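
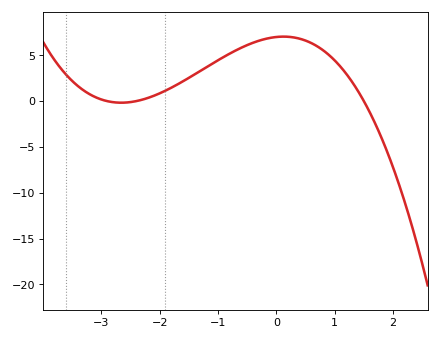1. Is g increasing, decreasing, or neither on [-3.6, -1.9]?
neither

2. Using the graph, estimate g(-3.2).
1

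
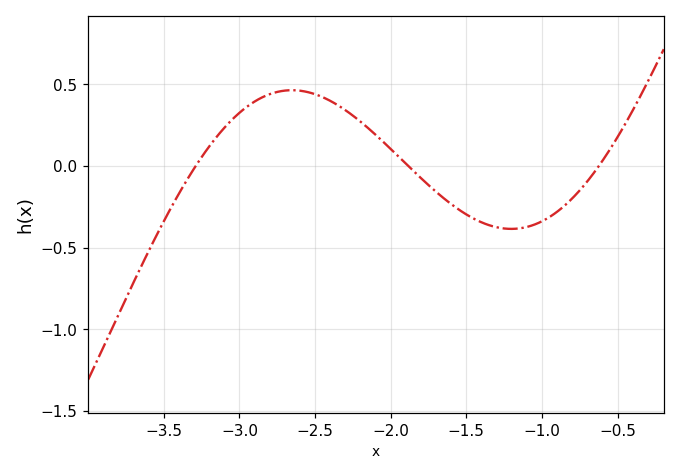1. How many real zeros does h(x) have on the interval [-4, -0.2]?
3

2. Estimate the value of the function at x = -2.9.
0.395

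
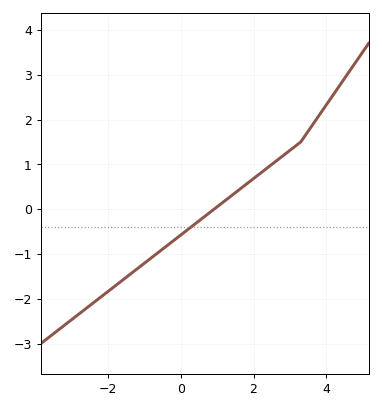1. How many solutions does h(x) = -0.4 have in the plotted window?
1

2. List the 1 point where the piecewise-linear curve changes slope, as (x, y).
(3.3, 1.5)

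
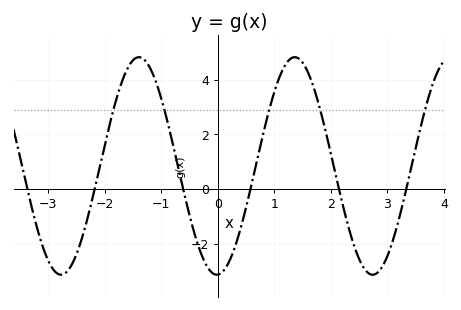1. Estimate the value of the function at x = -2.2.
-0.2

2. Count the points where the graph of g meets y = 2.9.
5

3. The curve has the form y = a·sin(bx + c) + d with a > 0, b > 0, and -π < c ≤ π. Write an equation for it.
y = 3.98sin(2.3x - 1.5) + 0.84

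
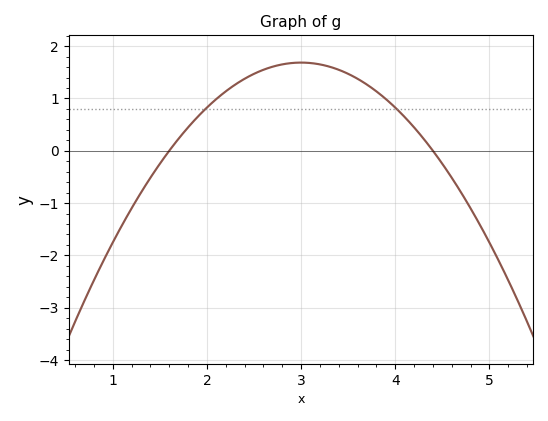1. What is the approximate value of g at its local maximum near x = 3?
1.69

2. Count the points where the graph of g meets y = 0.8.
2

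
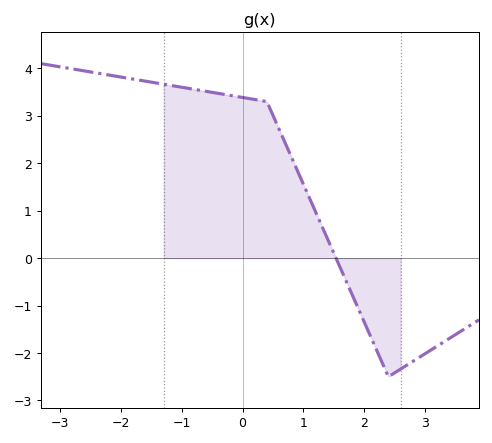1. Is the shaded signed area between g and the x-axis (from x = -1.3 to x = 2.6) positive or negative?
positive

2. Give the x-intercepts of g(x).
1.54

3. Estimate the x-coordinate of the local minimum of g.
2.4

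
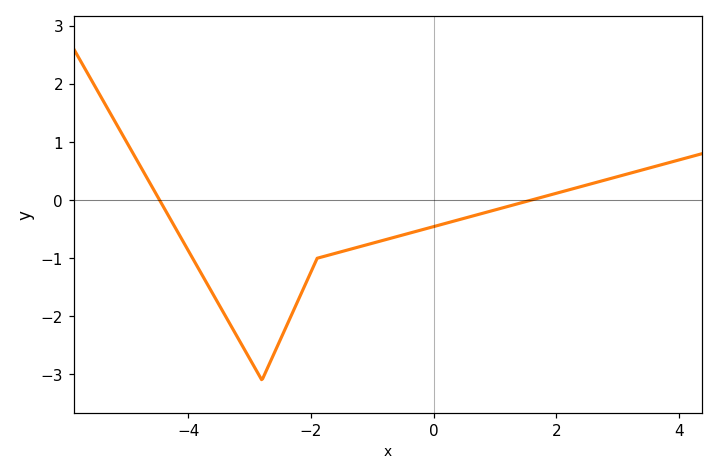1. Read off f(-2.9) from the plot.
-2.9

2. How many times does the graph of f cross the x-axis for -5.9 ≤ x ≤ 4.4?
2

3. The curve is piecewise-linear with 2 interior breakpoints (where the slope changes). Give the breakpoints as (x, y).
(-2.8, -3.1); (-1.9, -1)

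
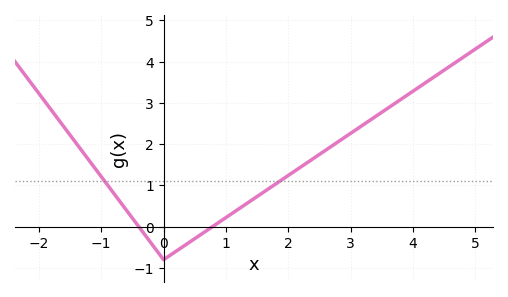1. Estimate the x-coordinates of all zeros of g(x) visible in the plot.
-0.397, 0.784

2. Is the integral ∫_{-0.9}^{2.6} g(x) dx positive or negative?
positive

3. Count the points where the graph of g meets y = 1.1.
2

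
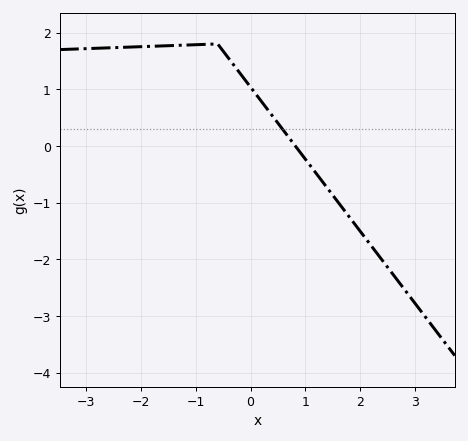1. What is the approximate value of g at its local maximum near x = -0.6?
1.8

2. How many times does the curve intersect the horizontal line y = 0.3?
1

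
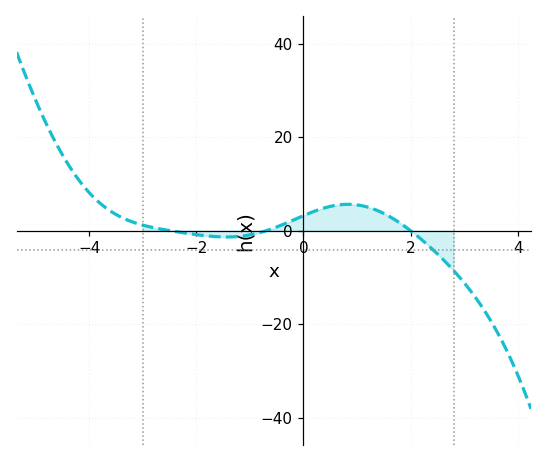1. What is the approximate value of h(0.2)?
4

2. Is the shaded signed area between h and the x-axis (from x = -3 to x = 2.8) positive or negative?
positive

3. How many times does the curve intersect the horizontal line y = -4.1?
1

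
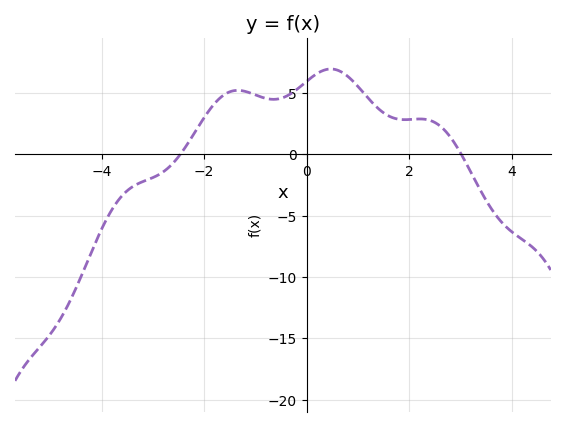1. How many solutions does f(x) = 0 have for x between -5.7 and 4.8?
2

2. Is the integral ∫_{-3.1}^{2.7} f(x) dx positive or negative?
positive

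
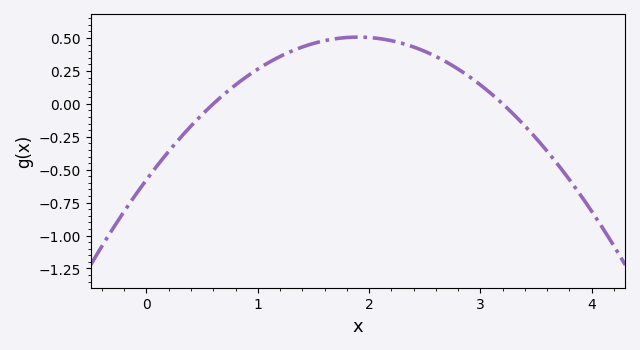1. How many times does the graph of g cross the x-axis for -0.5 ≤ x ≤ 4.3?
2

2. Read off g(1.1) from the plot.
0.315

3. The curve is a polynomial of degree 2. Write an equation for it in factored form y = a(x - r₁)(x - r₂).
y = -0.3(x - 0.6)(x - 3.2)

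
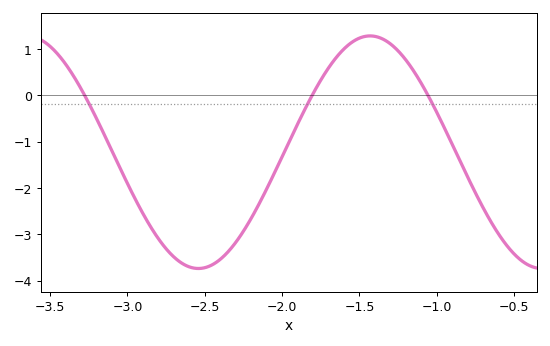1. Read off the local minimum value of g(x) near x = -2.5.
-3.7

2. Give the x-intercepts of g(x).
-3.3, -1.8, -1.05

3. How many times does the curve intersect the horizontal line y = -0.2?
3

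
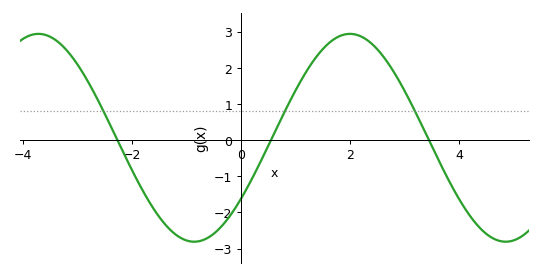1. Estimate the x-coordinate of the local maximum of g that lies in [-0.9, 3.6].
2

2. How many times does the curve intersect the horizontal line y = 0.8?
3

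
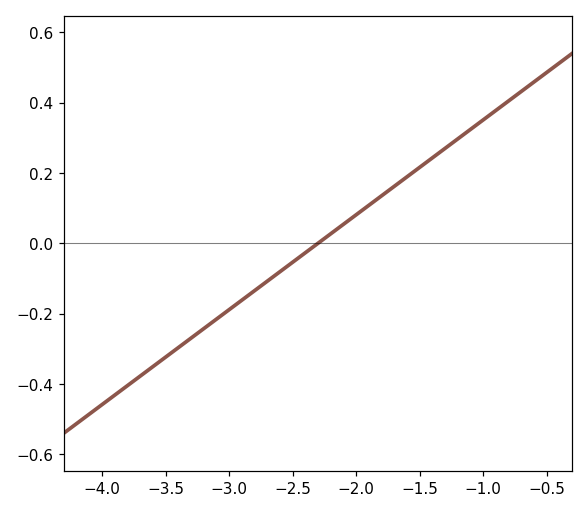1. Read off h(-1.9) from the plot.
0.1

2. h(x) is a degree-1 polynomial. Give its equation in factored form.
y = 0.27(x + 2.3)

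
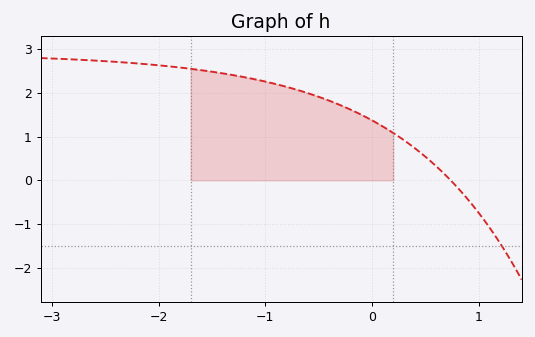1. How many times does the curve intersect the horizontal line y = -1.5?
1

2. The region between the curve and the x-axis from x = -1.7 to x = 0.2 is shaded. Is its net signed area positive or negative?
positive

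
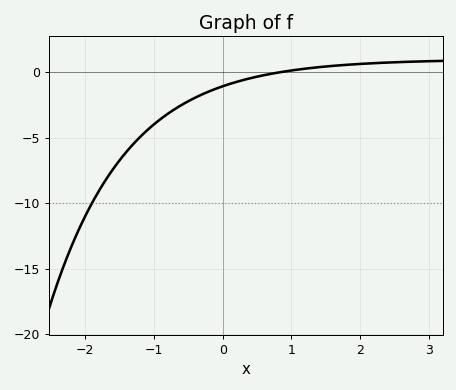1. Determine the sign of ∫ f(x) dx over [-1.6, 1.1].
negative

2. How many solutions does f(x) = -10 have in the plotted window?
1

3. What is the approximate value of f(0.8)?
0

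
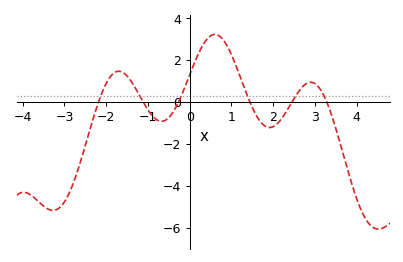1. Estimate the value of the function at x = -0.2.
0.2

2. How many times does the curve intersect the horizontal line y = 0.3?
6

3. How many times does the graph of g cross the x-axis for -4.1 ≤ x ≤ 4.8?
6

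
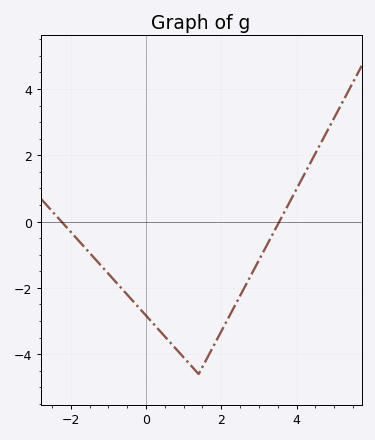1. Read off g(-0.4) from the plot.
-2.4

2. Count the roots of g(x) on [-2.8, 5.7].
2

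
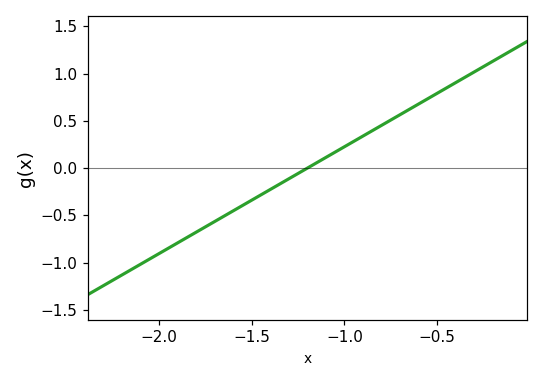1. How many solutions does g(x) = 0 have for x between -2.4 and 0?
1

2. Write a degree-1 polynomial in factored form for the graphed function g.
y = 1.13(x + 1.2)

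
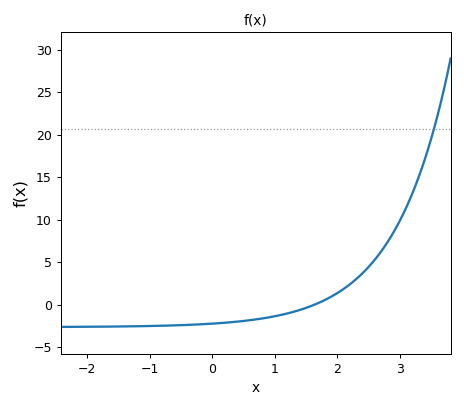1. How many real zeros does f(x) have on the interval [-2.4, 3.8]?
1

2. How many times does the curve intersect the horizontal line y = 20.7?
1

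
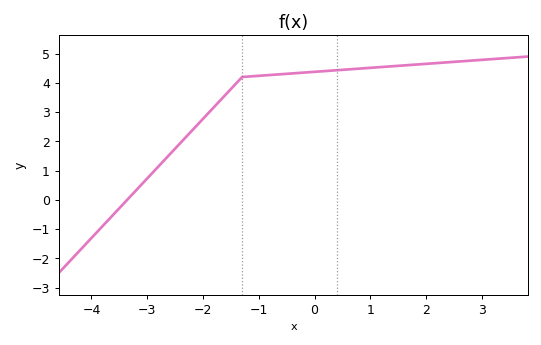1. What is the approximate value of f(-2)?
2.8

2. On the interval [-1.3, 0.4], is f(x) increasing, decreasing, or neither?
increasing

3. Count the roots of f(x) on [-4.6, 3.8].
1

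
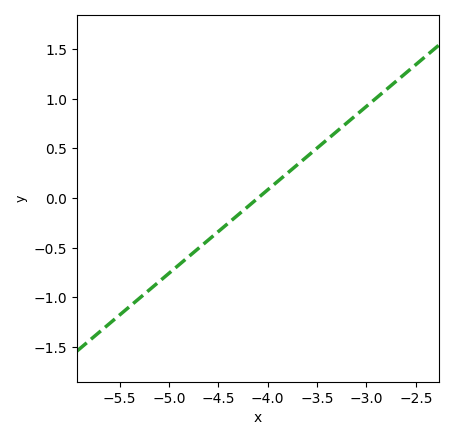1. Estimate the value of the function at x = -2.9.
1.01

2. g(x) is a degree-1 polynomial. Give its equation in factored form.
y = 0.84(x + 4.1)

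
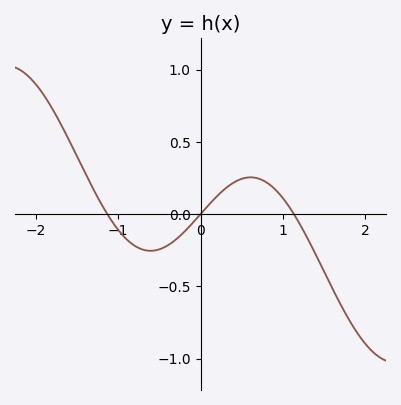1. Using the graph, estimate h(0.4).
0.2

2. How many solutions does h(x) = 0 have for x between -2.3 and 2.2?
3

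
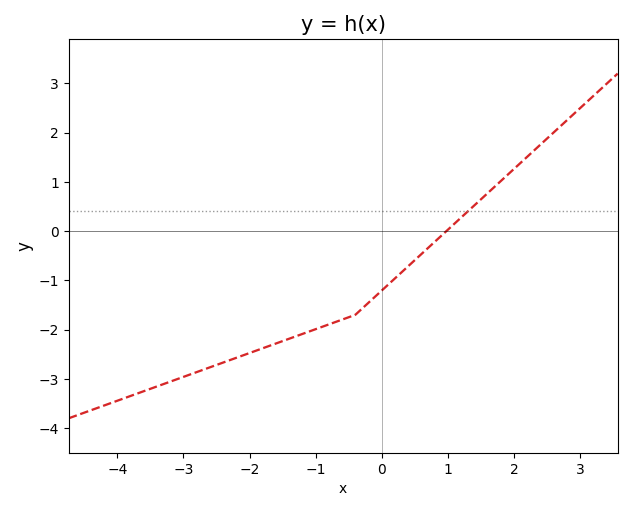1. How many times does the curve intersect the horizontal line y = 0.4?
1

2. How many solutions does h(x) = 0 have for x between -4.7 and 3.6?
1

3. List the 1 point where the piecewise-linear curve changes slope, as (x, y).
(-0.4, -1.7)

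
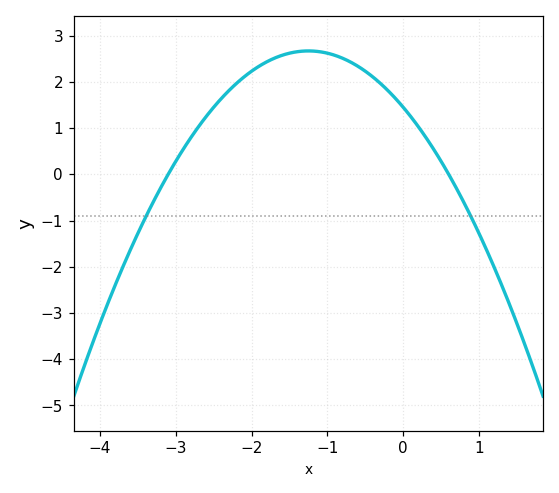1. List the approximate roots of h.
-3.1, 0.6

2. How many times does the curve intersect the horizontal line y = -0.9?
2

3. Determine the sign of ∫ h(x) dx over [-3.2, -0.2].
positive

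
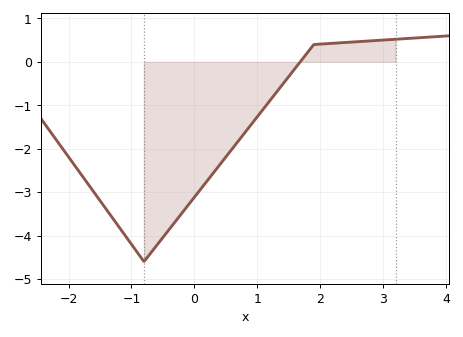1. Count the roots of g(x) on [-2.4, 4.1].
1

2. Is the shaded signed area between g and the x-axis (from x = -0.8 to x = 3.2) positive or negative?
negative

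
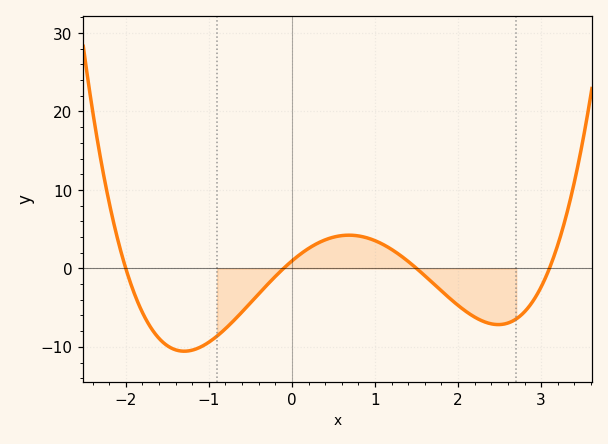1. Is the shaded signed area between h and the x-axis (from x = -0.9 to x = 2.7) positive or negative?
negative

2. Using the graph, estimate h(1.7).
-2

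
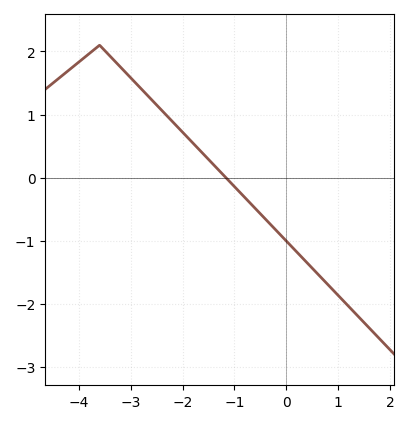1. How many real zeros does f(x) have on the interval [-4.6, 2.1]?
1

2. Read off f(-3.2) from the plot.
1.76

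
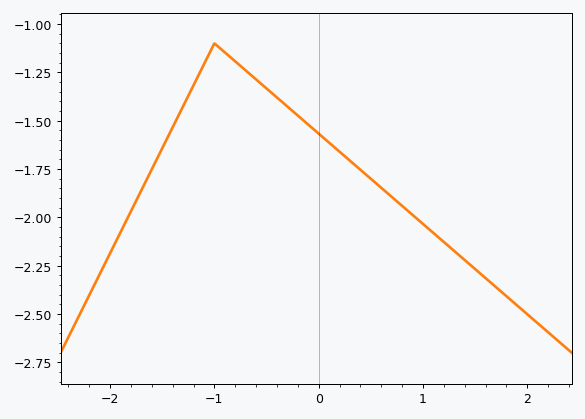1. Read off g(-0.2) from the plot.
-1.48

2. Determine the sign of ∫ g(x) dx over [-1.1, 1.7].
negative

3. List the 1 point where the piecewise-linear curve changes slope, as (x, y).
(-1, -1.1)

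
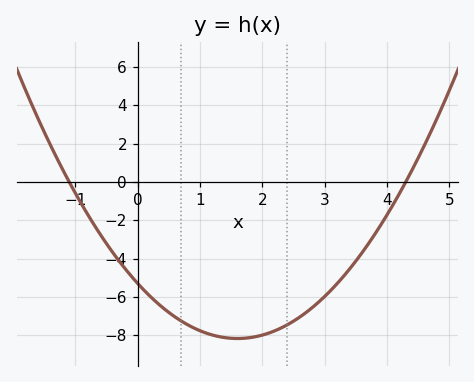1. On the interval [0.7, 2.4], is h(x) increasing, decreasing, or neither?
neither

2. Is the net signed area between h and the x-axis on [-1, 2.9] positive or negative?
negative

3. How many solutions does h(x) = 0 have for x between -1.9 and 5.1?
2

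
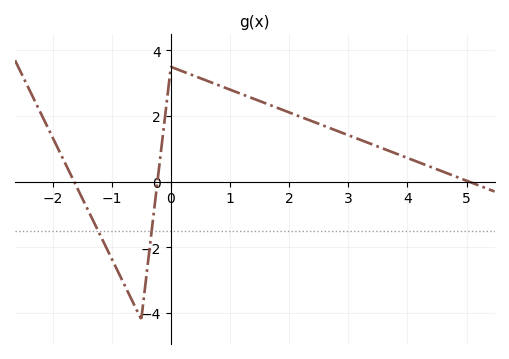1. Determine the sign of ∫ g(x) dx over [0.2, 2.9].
positive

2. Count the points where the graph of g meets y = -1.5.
2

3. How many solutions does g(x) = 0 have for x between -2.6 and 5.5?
3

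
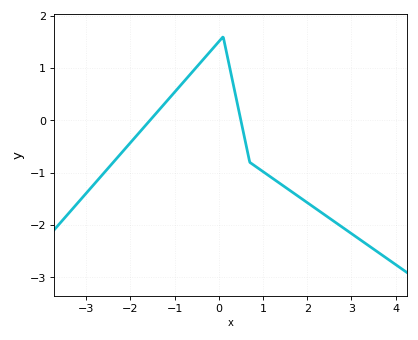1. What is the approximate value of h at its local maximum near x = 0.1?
1.6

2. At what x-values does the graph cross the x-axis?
-1.56, 0.5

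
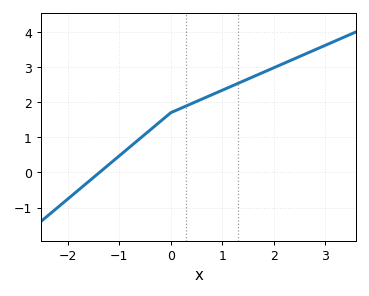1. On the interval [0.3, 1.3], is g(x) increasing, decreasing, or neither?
increasing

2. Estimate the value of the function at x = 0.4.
2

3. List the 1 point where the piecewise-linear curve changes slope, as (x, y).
(0, 1.7)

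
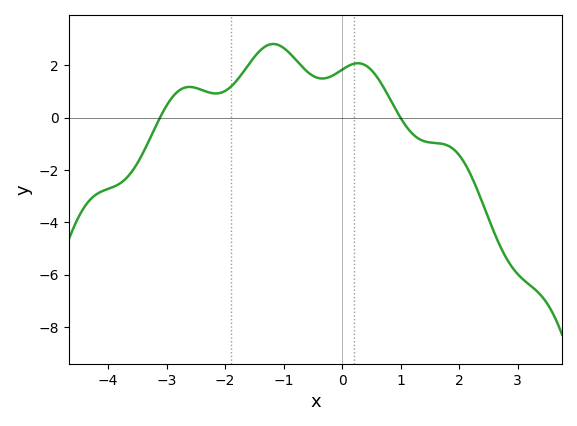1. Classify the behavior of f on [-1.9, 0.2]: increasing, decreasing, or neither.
neither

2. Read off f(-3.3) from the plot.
-0.871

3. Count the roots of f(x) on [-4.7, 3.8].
2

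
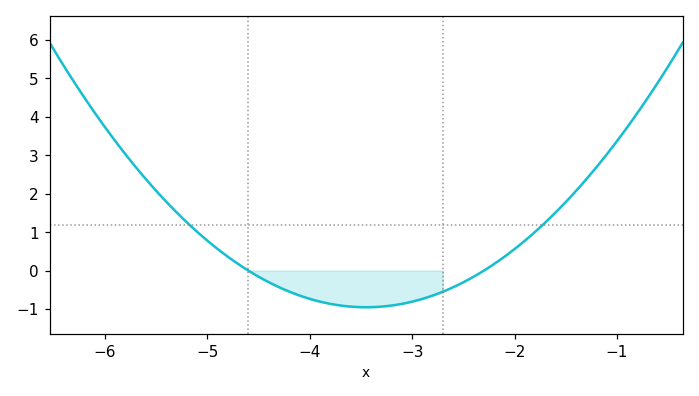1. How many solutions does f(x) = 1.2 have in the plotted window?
2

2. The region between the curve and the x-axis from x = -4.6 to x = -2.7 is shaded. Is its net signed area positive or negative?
negative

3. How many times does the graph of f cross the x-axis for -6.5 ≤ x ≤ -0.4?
2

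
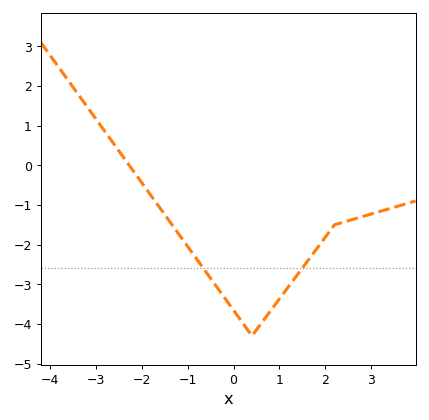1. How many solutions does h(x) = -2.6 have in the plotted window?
2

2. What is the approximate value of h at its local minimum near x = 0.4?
-4.3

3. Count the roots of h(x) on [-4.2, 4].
1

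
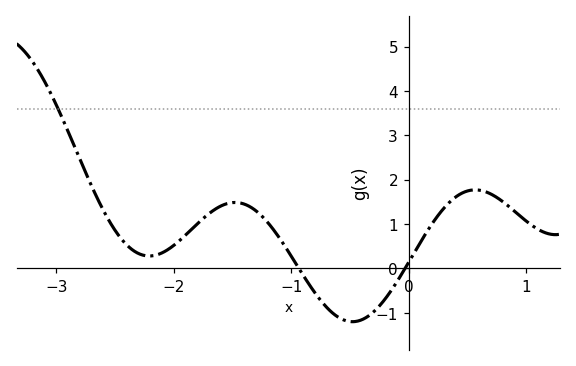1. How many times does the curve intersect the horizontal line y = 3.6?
1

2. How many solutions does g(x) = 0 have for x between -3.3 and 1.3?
2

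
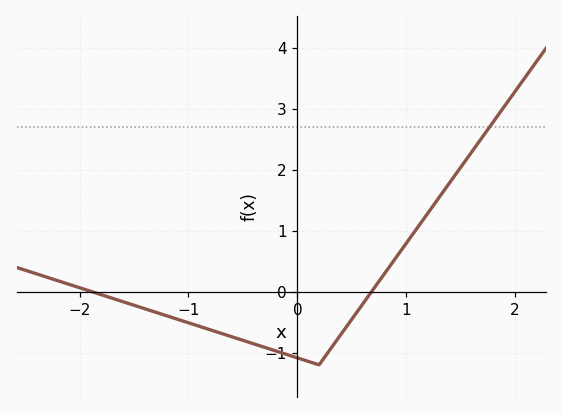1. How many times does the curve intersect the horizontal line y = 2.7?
1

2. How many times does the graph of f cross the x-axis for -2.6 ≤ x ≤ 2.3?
2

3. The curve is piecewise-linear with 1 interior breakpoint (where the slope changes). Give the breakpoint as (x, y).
(0.2, -1.2)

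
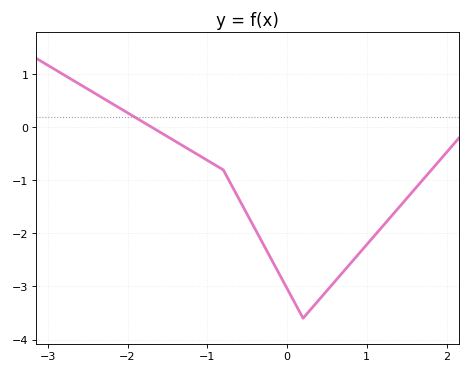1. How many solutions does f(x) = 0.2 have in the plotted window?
1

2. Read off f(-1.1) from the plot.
-0.5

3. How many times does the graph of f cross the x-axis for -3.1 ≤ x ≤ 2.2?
1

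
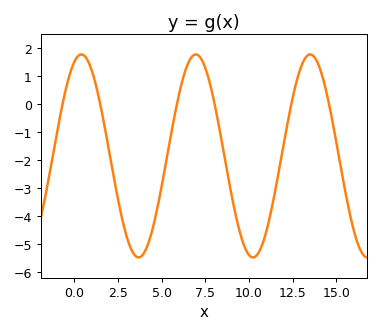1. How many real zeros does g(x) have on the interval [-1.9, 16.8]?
6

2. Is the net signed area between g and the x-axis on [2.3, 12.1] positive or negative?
negative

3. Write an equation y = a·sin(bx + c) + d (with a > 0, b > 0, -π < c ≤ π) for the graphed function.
y = 3.63sin(0.96x + 1.17) - 1.85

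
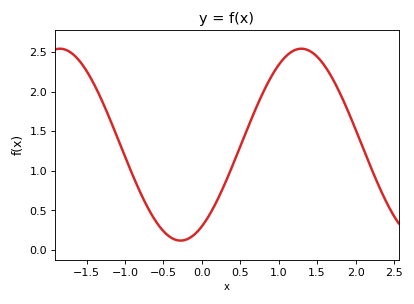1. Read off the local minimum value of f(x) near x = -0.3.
0.12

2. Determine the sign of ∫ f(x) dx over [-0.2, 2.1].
positive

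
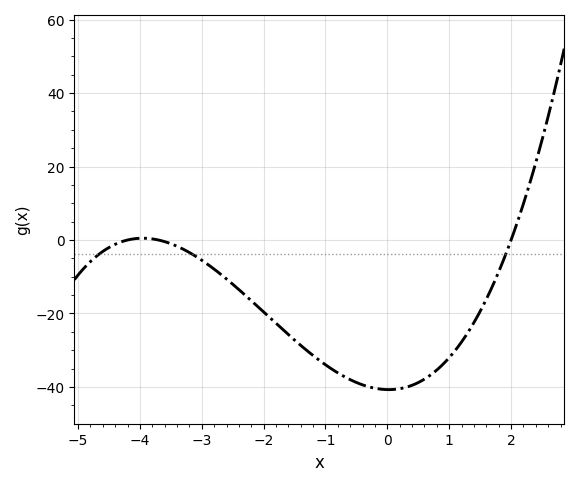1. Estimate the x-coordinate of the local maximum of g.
-4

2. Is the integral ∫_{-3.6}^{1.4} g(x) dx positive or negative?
negative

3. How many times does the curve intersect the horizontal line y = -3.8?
3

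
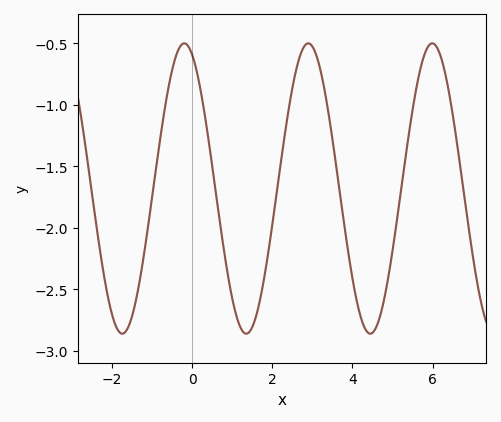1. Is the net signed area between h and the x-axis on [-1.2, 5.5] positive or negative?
negative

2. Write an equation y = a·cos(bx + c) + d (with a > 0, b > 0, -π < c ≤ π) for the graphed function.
y = 1.18cos(2.03x + 0.4) - 1.68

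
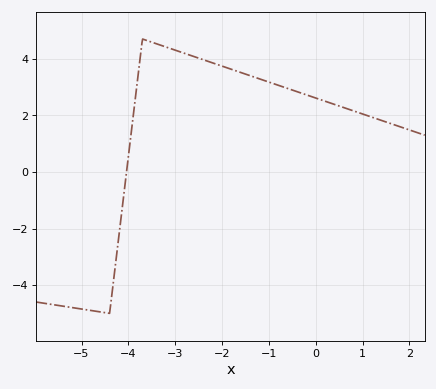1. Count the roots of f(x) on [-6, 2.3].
1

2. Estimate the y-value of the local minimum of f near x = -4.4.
-5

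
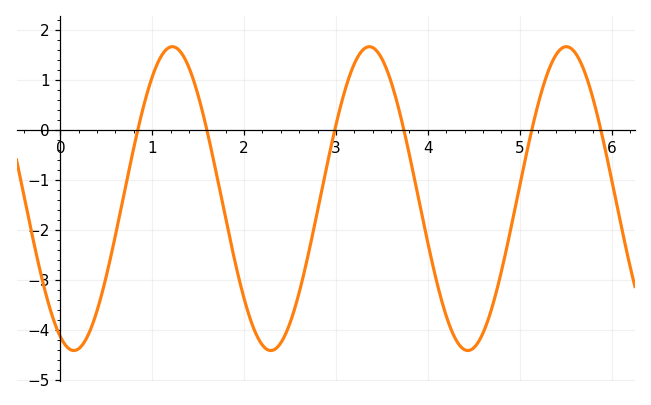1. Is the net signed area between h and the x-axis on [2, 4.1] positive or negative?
negative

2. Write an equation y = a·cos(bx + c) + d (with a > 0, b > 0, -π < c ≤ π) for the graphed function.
y = 3.04cos(2.9x + 2.7) - 1.38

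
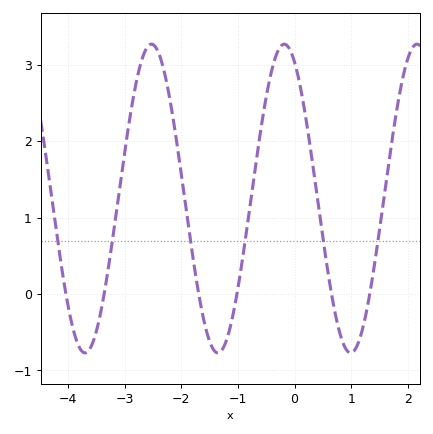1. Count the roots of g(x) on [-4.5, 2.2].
6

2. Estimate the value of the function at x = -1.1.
-0.3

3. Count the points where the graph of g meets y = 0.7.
6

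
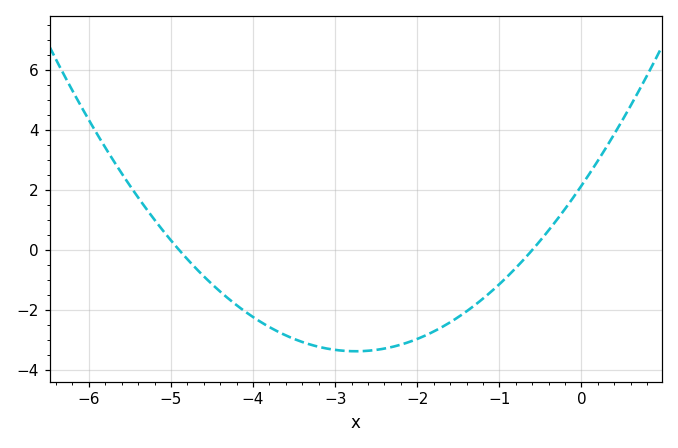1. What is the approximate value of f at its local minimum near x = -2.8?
-3.4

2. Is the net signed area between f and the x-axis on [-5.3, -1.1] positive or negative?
negative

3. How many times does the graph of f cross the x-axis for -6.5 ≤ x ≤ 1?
2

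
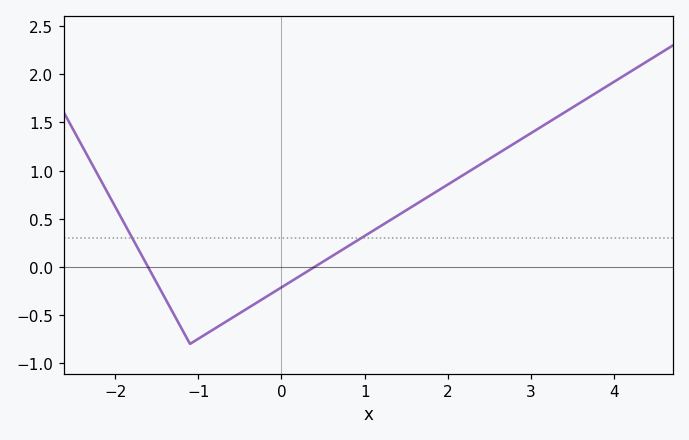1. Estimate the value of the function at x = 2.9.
1.34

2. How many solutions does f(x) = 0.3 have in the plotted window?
2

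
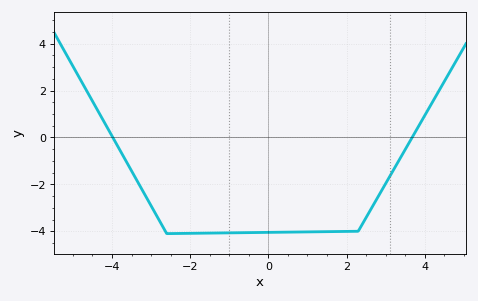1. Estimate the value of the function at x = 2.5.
-3.4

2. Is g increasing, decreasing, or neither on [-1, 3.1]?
increasing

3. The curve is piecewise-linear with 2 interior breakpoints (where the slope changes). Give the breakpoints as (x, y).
(-2.6, -4.1); (2.3, -4)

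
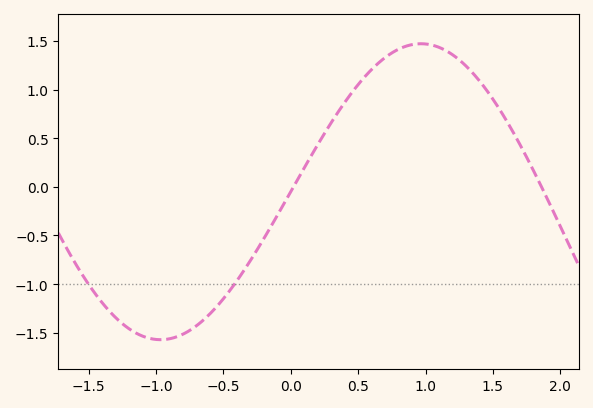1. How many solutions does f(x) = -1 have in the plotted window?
2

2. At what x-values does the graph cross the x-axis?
0.02, 1.86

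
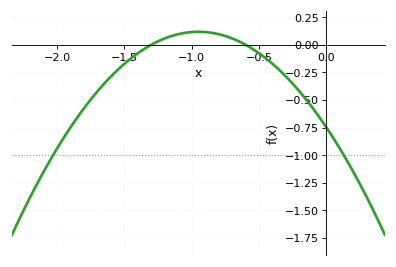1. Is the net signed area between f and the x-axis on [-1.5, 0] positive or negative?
negative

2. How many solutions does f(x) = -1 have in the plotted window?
2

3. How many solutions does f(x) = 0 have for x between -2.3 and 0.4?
2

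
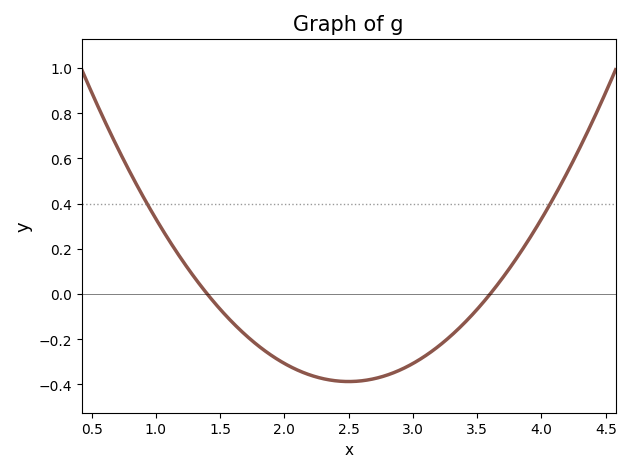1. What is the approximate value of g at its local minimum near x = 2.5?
-0.387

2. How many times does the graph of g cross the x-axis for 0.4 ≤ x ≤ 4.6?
2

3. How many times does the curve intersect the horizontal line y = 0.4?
2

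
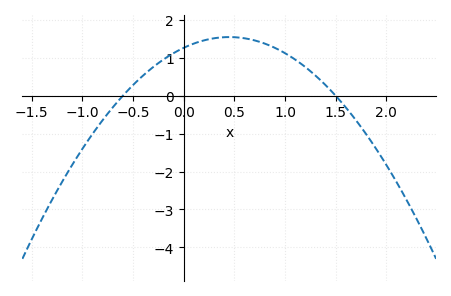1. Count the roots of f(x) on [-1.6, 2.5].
2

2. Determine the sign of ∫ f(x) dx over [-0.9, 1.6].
positive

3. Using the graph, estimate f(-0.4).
0.5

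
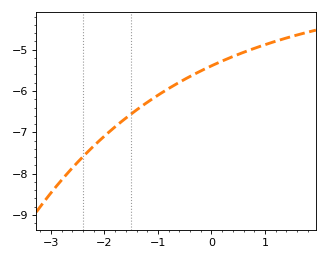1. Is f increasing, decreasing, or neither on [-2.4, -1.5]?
increasing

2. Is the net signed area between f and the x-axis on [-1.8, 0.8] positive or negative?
negative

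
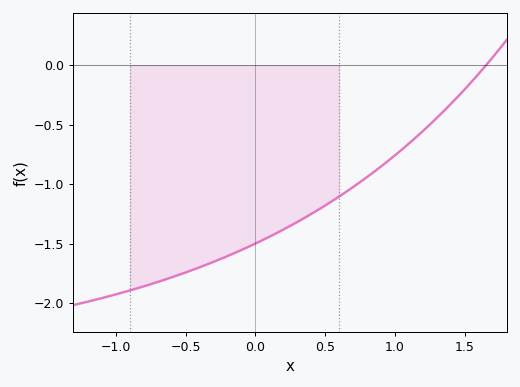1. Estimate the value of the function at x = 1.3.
-0.45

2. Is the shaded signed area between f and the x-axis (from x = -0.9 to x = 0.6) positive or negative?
negative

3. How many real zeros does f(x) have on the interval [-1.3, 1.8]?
1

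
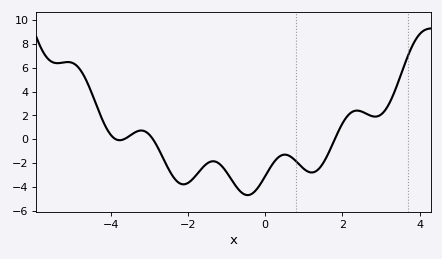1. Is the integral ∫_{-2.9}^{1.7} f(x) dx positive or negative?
negative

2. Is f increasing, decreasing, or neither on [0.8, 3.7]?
neither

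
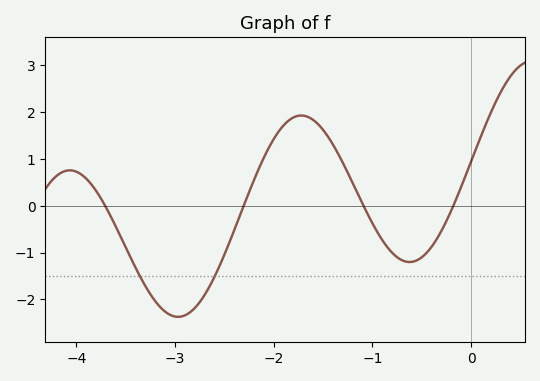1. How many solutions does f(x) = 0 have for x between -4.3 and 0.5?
4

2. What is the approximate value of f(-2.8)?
-2.2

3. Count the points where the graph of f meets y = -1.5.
2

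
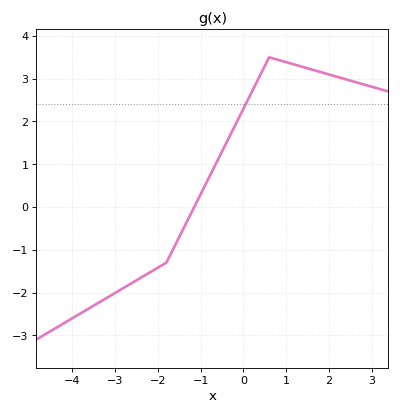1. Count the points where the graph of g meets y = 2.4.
1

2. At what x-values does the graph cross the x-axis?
-1.2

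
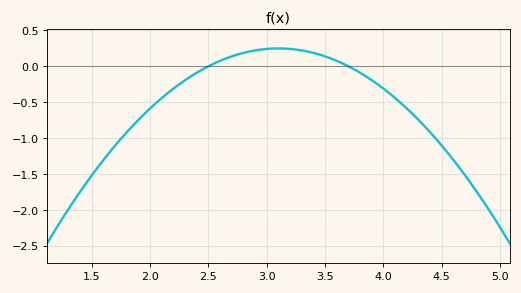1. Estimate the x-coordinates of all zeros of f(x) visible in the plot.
2.5, 3.7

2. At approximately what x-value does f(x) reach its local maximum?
3.1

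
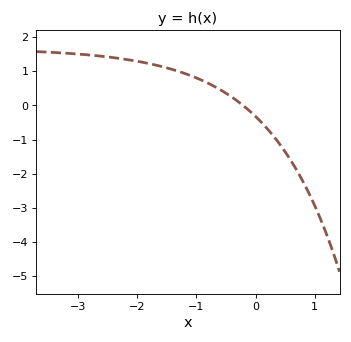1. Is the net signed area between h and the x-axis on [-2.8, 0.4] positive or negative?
positive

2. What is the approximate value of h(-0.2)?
0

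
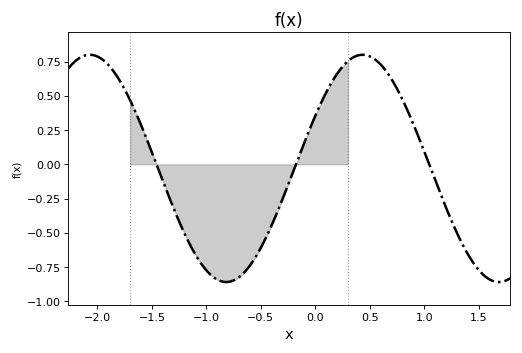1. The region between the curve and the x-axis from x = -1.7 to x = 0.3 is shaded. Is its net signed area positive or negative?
negative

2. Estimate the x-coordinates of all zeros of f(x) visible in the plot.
-1.46, -0.177, 1.05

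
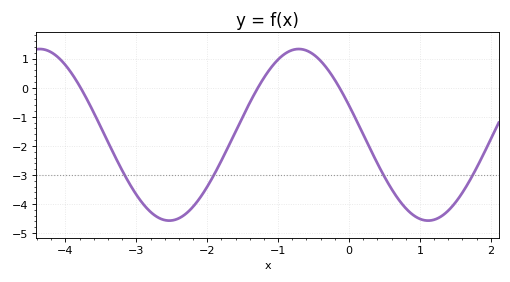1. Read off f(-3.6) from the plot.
-0.9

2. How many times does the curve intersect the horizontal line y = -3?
4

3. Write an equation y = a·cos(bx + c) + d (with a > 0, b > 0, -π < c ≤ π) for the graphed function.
y = 2.95cos(1.7x + 1.2) - 1.62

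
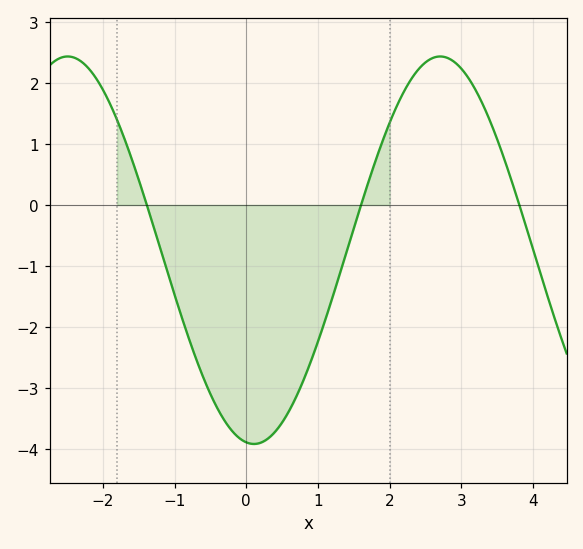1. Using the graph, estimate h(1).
-2.23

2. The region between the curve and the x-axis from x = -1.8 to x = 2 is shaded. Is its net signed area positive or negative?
negative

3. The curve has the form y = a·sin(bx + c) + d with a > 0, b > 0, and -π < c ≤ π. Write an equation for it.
y = 3.17sin(1.21x - 1.7) - 0.74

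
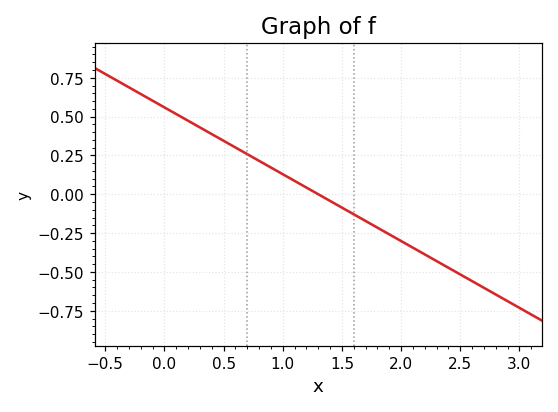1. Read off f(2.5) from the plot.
-0.516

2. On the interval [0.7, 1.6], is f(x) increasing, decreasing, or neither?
decreasing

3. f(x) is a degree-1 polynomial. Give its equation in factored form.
y = -0.43(x - 1.3)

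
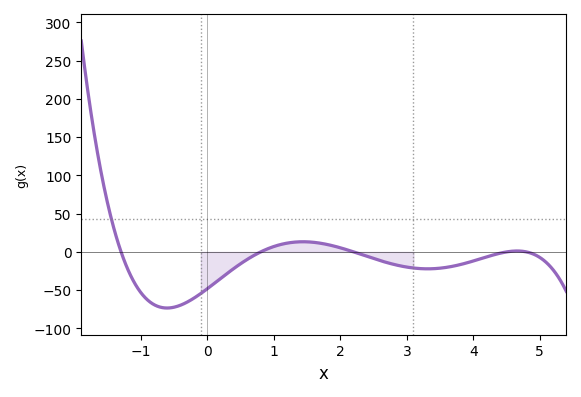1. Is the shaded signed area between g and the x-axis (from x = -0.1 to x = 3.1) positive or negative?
negative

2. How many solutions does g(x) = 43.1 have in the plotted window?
1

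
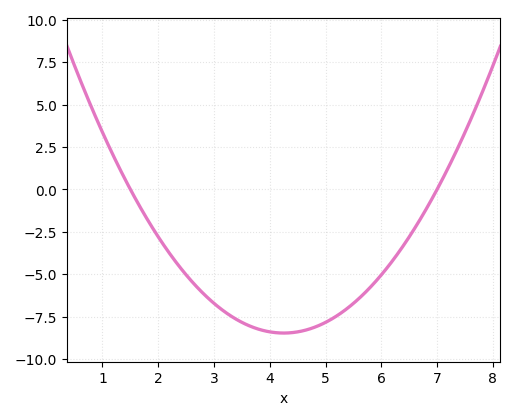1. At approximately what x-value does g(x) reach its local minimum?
4.25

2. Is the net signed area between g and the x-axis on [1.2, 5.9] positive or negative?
negative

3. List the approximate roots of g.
1.5, 7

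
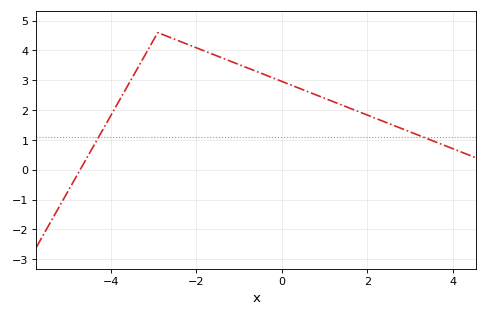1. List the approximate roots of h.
-4.8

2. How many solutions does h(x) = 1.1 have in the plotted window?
2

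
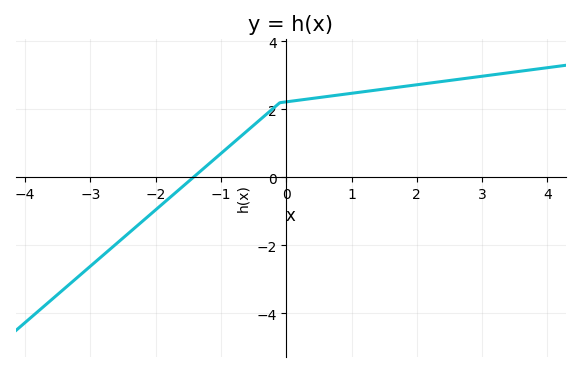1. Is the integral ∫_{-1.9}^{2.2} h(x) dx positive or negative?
positive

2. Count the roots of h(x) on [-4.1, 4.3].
1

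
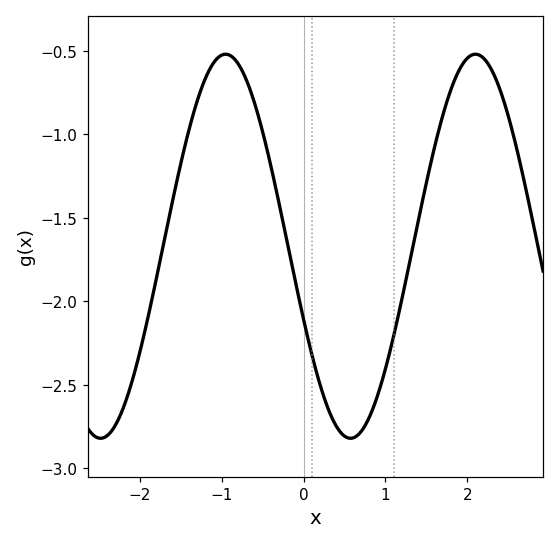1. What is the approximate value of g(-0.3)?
-1.4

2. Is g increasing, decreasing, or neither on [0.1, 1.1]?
neither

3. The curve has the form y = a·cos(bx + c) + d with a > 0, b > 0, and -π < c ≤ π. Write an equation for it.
y = 1.15cos(2.1x + 2) - 1.67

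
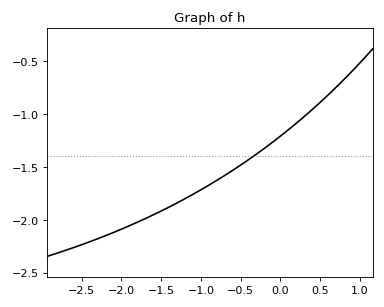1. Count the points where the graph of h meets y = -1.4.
1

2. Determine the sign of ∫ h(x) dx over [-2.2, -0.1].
negative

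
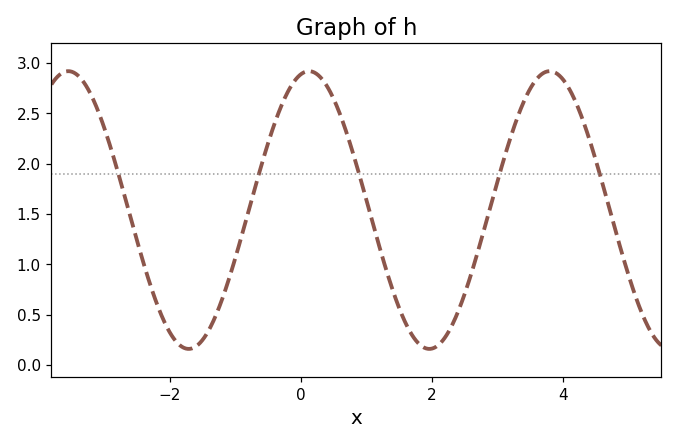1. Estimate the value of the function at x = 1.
1.65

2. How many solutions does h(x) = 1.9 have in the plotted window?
5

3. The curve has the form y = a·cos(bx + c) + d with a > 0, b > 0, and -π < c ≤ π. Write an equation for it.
y = 1.38cos(1.71x - 0.22) + 1.54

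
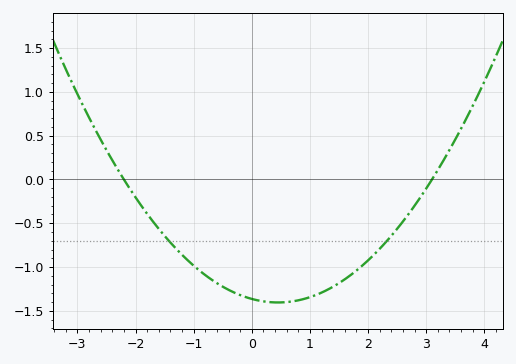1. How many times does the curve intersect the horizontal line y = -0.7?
2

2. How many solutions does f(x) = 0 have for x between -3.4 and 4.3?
2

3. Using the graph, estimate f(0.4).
-1.4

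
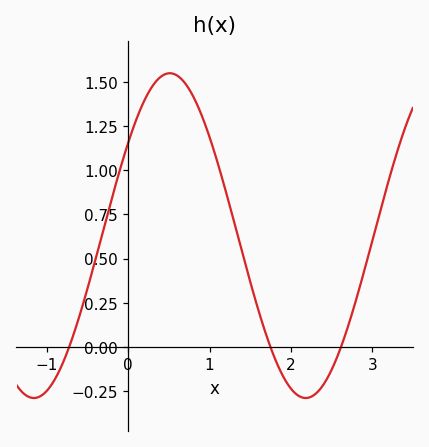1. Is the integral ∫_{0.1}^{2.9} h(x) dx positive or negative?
positive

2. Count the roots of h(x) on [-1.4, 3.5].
3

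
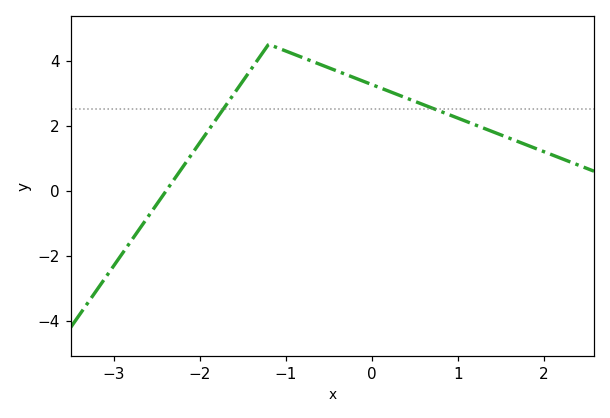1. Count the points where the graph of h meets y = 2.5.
2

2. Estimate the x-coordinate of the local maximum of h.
-1.2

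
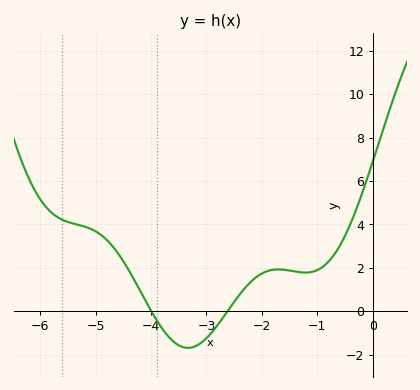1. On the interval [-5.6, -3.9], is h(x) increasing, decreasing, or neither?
decreasing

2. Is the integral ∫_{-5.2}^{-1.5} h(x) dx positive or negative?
positive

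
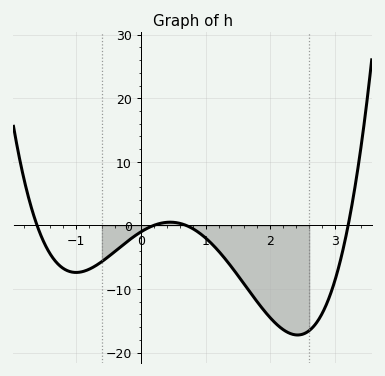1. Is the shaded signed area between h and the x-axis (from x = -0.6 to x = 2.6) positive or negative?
negative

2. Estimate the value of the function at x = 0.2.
0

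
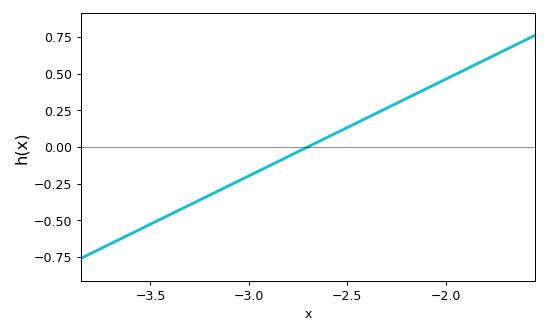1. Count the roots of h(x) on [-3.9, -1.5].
1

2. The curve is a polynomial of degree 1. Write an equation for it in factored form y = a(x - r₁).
y = 0.66(x + 2.7)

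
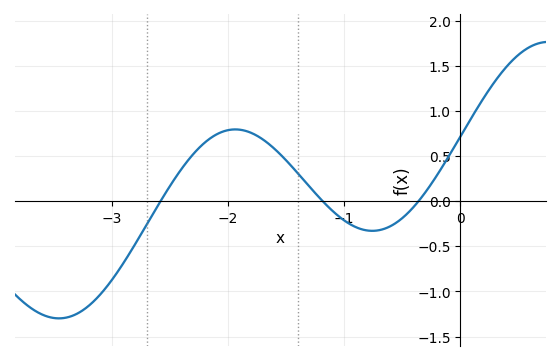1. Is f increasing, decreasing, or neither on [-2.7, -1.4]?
neither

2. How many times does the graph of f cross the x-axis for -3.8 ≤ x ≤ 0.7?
3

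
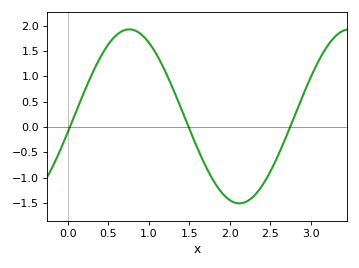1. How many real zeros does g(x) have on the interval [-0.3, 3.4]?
3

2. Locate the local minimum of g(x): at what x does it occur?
2.1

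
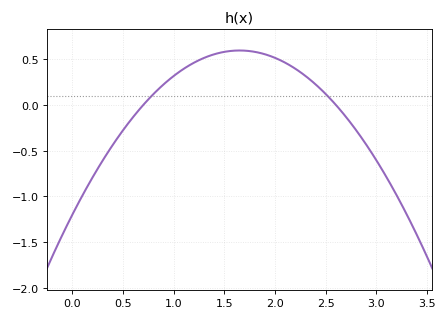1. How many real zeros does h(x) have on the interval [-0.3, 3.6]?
2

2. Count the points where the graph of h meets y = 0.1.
2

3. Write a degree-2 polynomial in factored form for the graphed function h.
y = -0.66(x - 0.7)(x - 2.6)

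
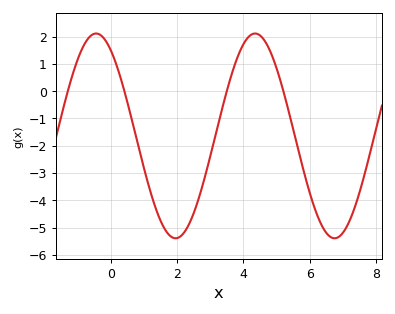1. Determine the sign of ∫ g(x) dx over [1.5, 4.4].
negative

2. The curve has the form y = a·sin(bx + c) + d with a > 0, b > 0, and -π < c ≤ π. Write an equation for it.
y = 3.75sin(1.3x + 2.2) - 1.64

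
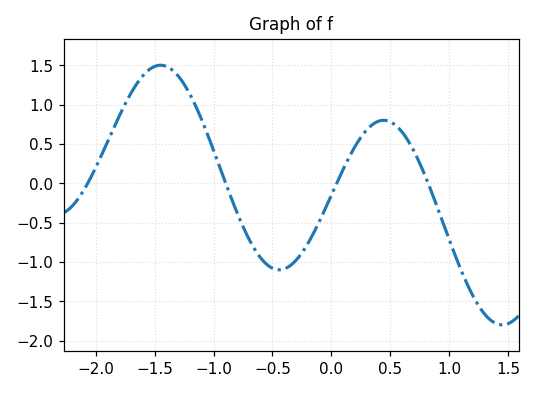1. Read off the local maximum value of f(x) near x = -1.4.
1.5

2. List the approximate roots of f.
-2.07, -0.897, 0.044, 0.821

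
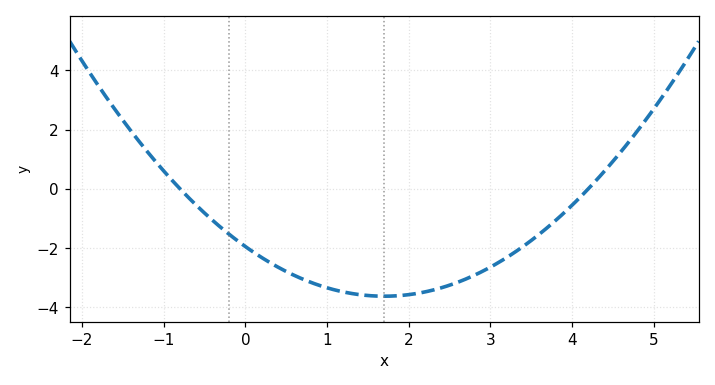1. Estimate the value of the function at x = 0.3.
-2.4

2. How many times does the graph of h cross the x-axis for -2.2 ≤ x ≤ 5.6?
2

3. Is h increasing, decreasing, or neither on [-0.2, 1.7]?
decreasing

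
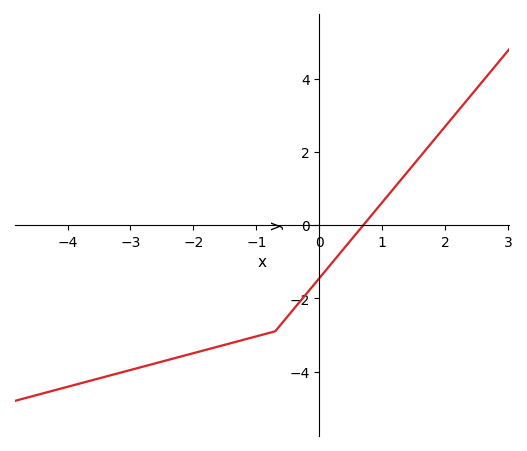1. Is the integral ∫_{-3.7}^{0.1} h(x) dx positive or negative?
negative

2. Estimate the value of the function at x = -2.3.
-3.6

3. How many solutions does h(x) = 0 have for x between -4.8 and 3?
1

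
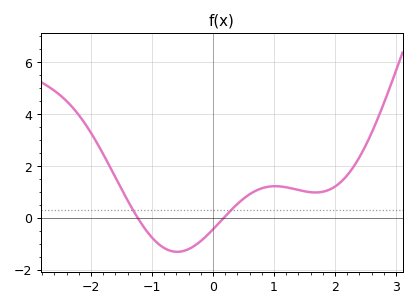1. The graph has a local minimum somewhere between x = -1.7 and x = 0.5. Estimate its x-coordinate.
-0.587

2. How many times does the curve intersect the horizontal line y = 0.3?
2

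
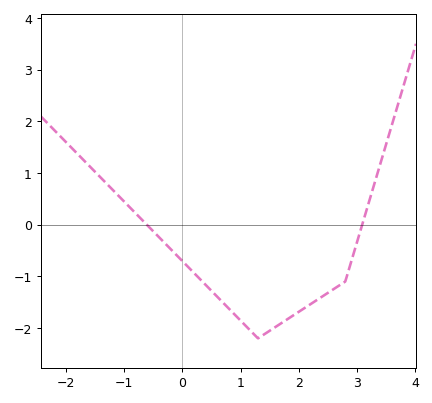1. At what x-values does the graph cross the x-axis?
-0.611, 3.09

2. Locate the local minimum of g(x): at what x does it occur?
1.3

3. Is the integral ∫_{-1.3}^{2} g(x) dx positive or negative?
negative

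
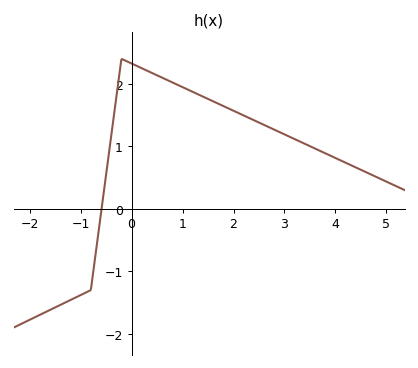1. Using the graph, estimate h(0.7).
2.06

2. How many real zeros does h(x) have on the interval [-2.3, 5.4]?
1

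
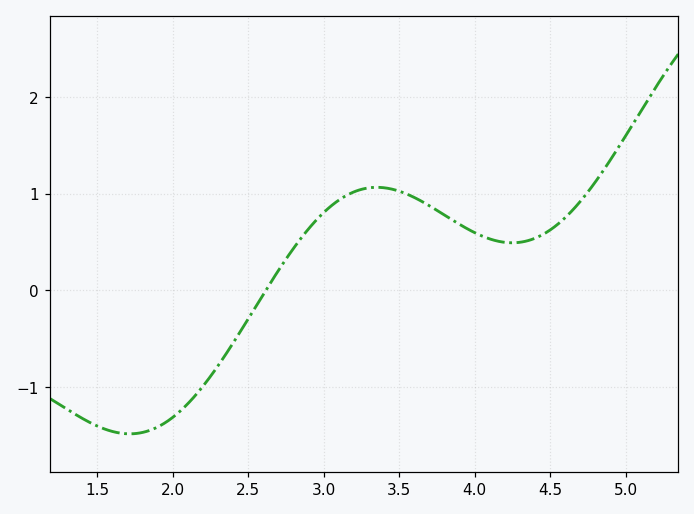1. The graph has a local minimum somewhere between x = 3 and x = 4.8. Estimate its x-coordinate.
4.25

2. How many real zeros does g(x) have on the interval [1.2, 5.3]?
1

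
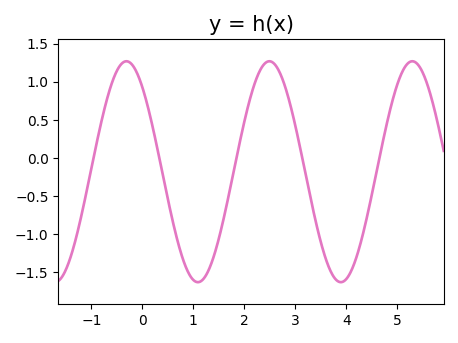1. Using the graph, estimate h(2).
0.476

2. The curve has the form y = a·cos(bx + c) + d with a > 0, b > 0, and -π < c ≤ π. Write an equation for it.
y = 1.45cos(2.24x + 0.702) - 0.18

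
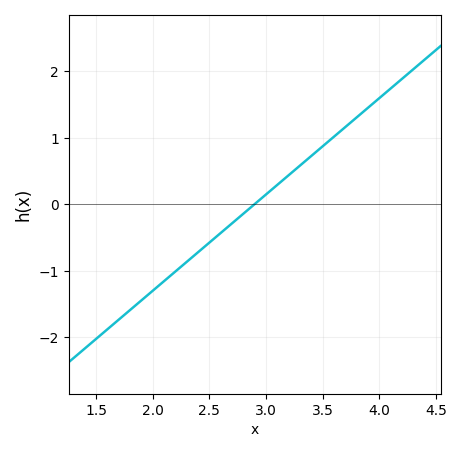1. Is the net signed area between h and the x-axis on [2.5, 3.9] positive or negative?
positive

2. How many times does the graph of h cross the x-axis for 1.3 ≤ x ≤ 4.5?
1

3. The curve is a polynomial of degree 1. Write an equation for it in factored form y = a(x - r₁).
y = 1.45(x - 2.9)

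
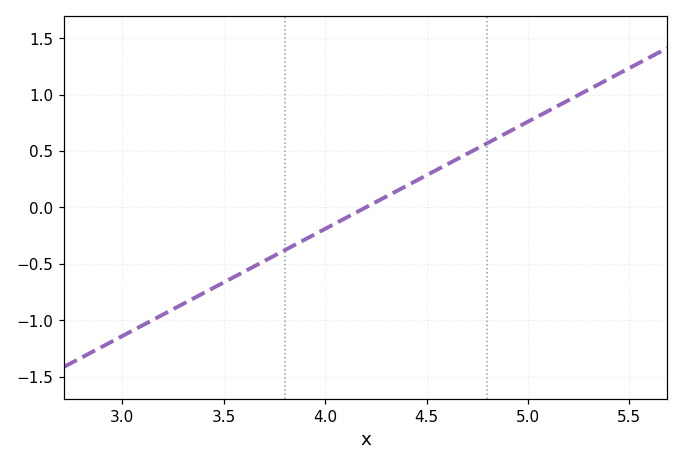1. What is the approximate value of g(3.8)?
-0.4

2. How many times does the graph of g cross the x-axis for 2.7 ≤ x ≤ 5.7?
1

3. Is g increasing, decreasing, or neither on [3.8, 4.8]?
increasing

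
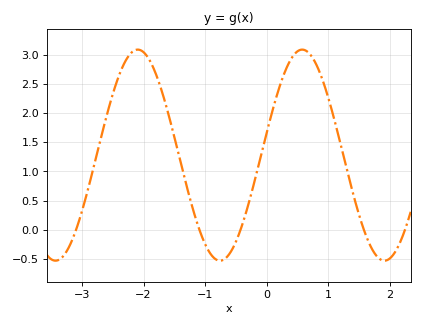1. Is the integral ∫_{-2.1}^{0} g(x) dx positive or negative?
positive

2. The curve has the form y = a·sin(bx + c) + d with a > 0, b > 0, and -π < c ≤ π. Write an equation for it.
y = 1.81sin(2.4x + 0.21) + 1.28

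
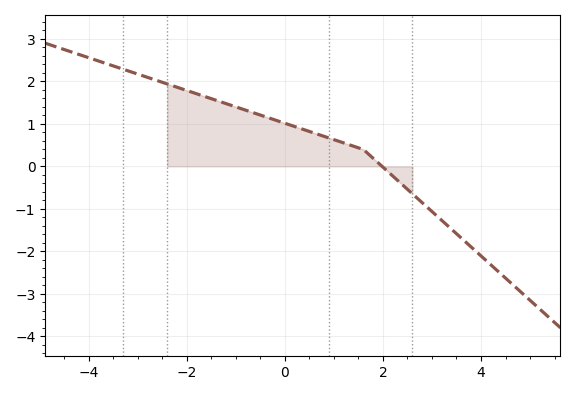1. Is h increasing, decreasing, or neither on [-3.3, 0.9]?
decreasing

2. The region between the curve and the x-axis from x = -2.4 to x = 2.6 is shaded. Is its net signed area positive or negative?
positive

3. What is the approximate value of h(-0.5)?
1.2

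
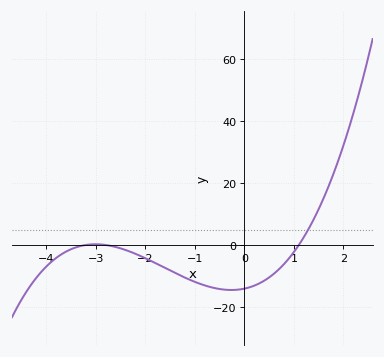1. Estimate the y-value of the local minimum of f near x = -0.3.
-14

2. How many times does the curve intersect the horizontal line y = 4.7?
1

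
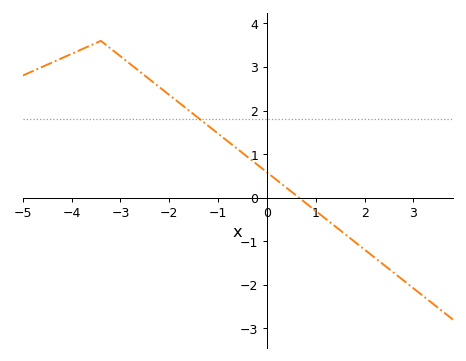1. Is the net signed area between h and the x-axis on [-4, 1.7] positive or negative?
positive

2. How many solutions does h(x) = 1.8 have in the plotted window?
1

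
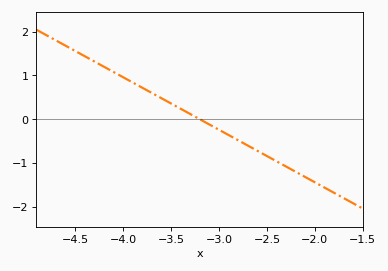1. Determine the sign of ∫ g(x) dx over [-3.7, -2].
negative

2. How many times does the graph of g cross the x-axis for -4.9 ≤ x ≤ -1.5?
1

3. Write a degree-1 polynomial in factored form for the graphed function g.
y = -1.2(x + 3.2)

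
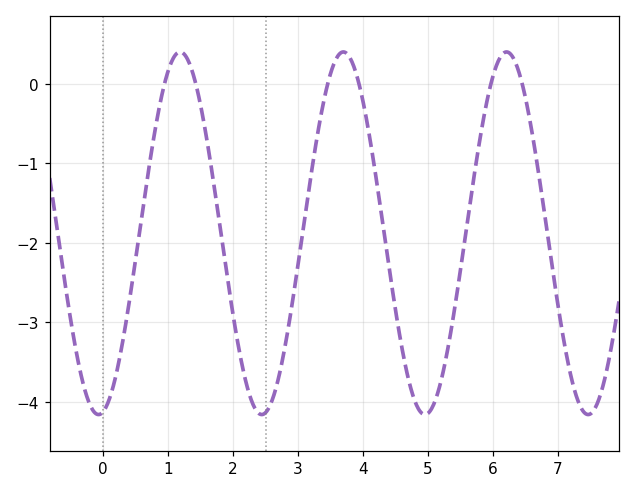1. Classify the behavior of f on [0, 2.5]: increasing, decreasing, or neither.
neither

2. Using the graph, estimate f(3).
-2.27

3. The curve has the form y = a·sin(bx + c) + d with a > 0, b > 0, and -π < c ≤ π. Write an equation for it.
y = 2.28sin(2.5x - 1.39) - 1.88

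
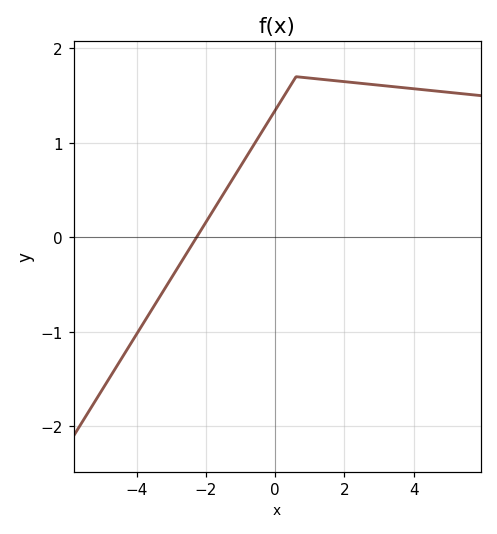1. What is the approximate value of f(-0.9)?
0.813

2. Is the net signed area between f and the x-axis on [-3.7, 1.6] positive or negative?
positive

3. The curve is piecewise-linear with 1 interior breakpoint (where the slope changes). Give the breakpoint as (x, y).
(0.6, 1.7)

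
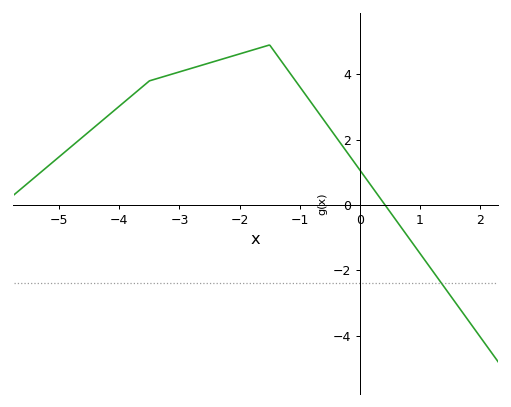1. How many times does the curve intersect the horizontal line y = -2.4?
1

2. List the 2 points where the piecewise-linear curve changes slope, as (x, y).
(-3.5, 3.8); (-1.5, 4.9)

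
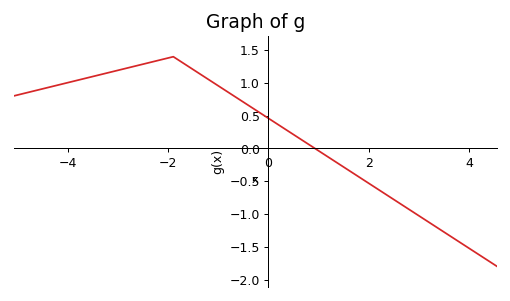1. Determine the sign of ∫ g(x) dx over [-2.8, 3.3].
positive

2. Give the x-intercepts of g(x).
1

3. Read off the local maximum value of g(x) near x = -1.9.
1.4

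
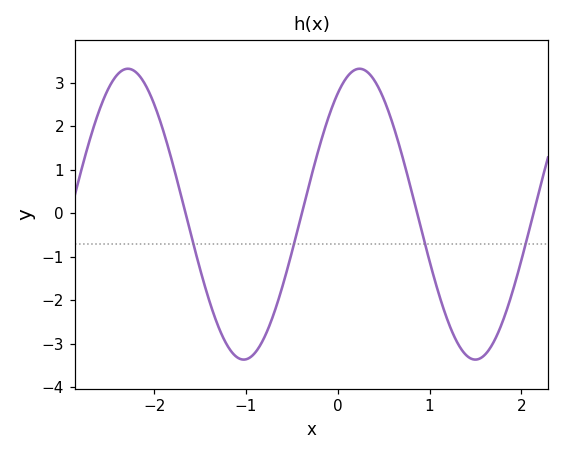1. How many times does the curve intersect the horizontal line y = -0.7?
4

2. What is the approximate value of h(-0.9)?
-3.2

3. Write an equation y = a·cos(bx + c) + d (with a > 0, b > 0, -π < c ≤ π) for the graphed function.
y = 3.34cos(2.49x - 0.592) - 0.02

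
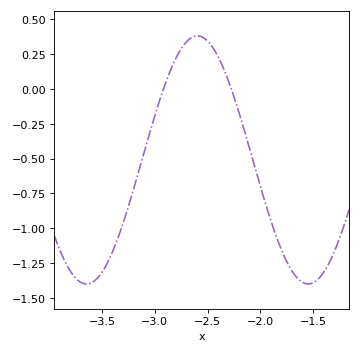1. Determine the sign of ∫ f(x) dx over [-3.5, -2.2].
negative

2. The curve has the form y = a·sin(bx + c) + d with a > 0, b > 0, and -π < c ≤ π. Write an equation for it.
y = 0.89sin(2.99x + 3.05) - 0.51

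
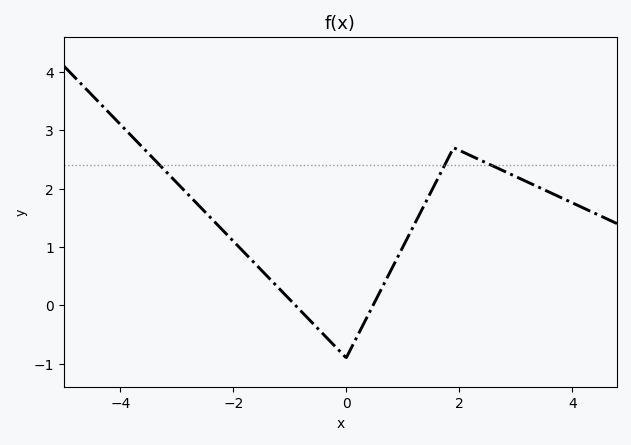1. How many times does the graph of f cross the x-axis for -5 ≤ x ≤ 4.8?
2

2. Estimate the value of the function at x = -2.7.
1.8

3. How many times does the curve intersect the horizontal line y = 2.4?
3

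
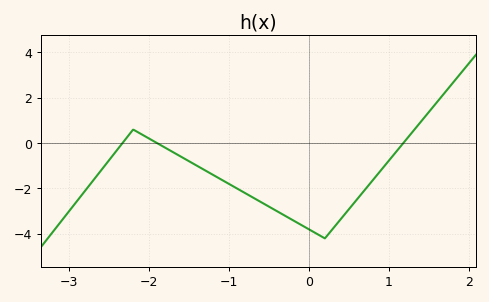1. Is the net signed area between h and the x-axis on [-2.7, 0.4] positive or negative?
negative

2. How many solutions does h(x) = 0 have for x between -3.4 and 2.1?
3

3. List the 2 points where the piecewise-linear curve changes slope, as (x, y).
(-2.2, 0.6); (0.2, -4.2)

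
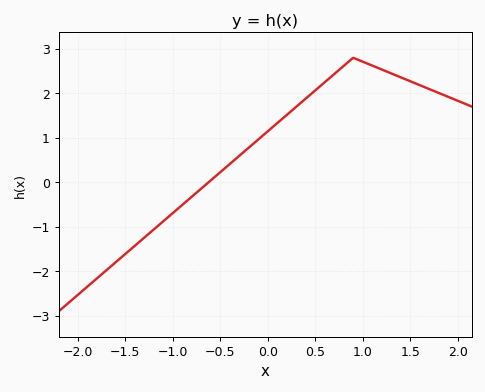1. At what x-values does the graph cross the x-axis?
-0.624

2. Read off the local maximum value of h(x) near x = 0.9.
2.8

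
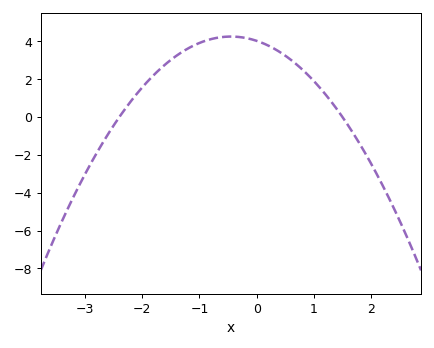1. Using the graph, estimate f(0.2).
3.8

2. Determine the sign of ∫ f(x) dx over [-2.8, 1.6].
positive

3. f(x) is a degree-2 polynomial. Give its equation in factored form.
y = -1.12(x + 2.4)(x - 1.5)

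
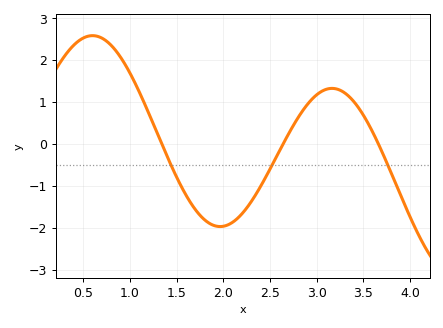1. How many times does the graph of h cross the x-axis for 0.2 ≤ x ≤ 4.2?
3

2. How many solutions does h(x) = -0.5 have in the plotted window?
3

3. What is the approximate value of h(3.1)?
1.3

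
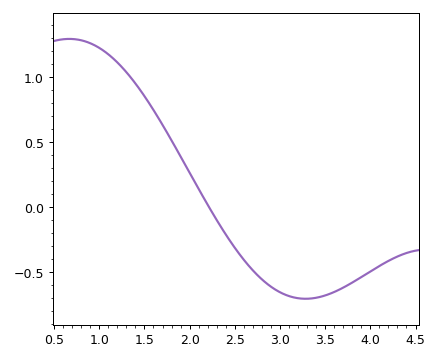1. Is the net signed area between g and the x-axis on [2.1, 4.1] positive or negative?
negative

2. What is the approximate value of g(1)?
1.23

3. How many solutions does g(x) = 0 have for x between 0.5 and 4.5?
1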